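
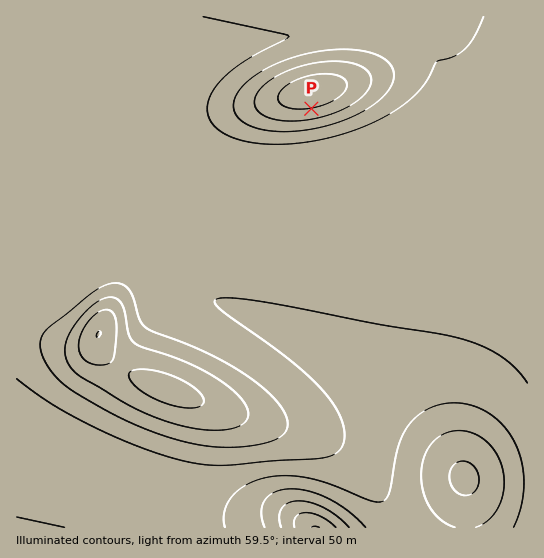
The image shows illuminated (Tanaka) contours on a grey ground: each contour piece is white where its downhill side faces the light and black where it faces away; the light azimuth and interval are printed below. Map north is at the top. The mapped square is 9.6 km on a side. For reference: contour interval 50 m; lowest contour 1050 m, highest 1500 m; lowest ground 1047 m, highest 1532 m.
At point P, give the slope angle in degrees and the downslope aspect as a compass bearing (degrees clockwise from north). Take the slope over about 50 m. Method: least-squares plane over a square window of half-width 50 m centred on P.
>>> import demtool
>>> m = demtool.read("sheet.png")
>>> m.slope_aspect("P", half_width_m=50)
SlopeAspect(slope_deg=12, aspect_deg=170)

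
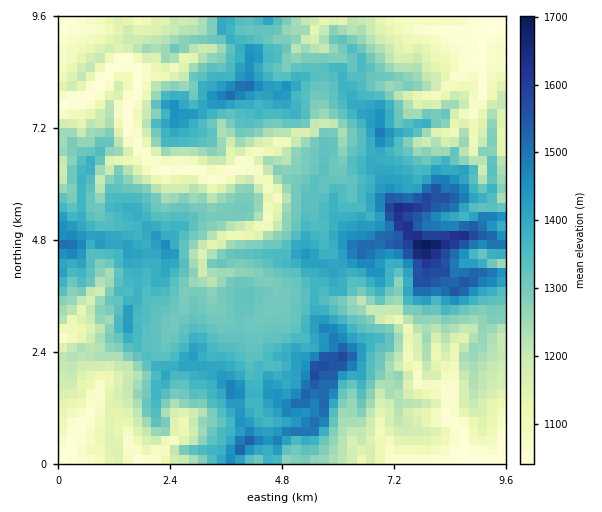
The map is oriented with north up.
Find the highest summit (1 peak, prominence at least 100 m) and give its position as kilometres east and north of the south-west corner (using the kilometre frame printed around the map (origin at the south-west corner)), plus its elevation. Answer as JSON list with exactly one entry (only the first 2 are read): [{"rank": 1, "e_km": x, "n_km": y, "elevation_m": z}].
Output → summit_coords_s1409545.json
[{"rank": 1, "e_km": 7.84, "n_km": 4.66, "elevation_m": 1730}]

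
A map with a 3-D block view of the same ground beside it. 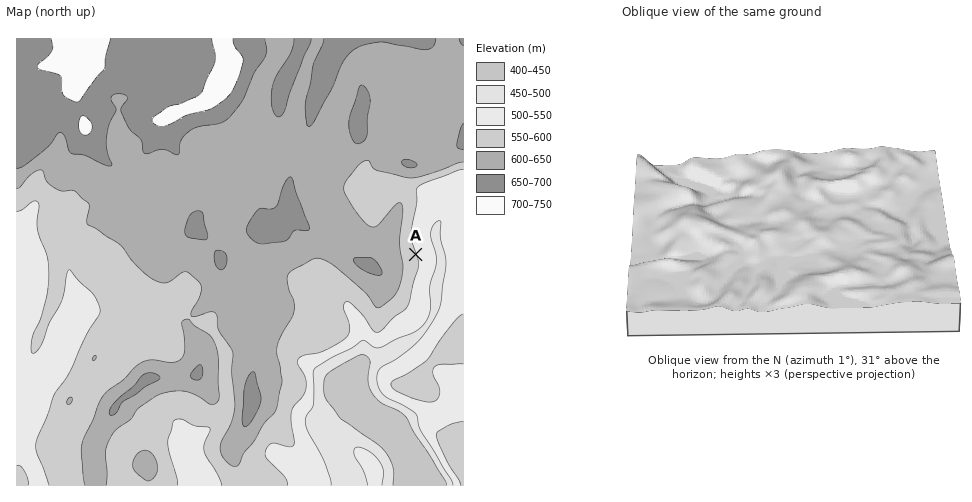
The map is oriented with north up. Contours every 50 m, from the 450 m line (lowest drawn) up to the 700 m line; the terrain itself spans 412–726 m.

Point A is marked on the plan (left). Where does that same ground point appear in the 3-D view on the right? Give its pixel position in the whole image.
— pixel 666 235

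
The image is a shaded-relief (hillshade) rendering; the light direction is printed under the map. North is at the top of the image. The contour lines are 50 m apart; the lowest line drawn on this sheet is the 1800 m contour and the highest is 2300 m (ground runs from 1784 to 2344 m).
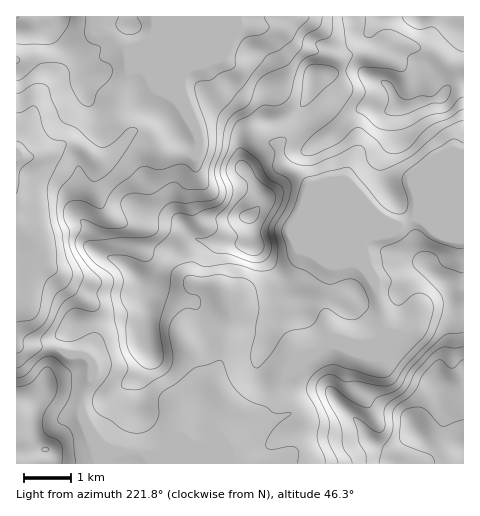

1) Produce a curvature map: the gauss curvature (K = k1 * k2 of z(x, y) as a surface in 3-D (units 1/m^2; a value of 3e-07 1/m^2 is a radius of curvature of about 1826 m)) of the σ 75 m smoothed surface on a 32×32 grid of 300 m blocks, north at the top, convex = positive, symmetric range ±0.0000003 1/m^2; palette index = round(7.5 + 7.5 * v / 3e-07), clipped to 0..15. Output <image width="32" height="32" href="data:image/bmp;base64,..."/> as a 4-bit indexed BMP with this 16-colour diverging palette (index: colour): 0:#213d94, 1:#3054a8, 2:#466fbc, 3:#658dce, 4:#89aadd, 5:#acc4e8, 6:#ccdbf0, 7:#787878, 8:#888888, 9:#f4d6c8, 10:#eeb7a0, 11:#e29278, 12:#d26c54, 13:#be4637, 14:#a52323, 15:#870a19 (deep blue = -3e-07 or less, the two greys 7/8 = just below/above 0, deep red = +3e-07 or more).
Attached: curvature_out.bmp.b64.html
<image width="32" height="32" href="data:image/bmp;base64,Qk12AgAAAAAAAHYAAAAoAAAAIAAAACAAAAABAAQAAAAAAAACAAATCwAAEwsAABAAAAAAAAAAlD0hAKhUMAC8b0YAzo1lAN2qiQDoxKwA8NvMAHh4eACIiIgAyNb0AKC37gB4kuIAVGzSADdGvgAjI6UAGQqHAHeXd3h3d3eId3iJh3eXh3d29Hd3d3h3iHiIdoiFI4Z4csZ3d4d4d4eHeGd2Wfn3d4Soh3eId3d3d3iaeIVepnd6hneXZoiIiHd3d9iFGDZ4V+V3dpeHd3eIdxr3dYhIlpnEeYg0dXd3h4hlh3r3vJa4eHiHj7V3d4iIdkd4hnqnlgd3d9qId4iJiId3d3d4R1Zth4eXioh3d3eHl3eImheOnLRWZnh4d4eHl3mHd4lniWdIiXd2eHiHeId4h3mdN3doV3iJl4eXlneHeJeHV1iHjFSkh0jFp5JGd4d4h3eViIV7hog4WHenB4eHd3ead4iW/Yhki1Zl/2aHiHd3eIh4hAV4fJWHdBDdiIh3iGiIh16Wp3dtZQ35mHiIh3ZniHdpp1qWZ3emedV4iIeZd4h3ZWl5iHaL8ErFiIiHiHeId3Z3d3d5lHxSwFeJh0mHiIeImId3loaP9ZSYd3dGeIeHh0d3d4d8gEdlyoeYjJh4d3h4h4iJeXhod2m4h1d3mniId3eHd4c7WodoglmYd3l4d4h3h4d3ZoSGaJd5inX0WniIh4h3eIeIiXh7dXeHwdZniId3h3h4epO7hKzGd3V2d3eHh3d4iIV2vGRoaHiHaHZ3eId4h4eneER2SHeHeKeWeHeHeIh3aImKV6iIZ4iHimd4h3iIiHiIiXh4ZfR4"/>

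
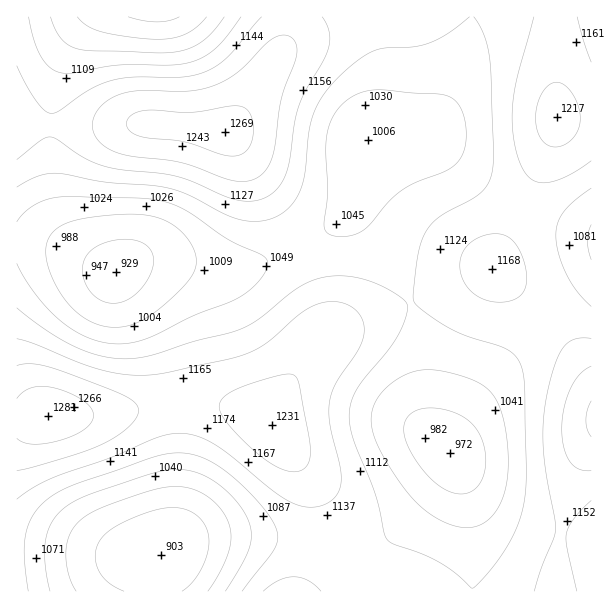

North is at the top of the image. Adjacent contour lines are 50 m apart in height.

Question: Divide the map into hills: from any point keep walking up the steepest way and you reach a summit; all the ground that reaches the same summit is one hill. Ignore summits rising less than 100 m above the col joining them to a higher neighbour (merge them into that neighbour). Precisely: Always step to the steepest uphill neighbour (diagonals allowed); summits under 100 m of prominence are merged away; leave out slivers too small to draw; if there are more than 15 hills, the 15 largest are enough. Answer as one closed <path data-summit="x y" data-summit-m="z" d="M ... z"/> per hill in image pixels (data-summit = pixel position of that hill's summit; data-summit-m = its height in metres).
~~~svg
<path data-summit="48 416" data-summit-m="1281" d="M354 190l-10 25-12 13-56 30-39 12-21 0-48-10-24 0-16 5-14 7-57-25-22-5-19 1 1 349 455-1 0-54-8-51-8-27-22-24-7-18-1-51-8-43-21-50-13-21-22-25-7-14z"/><path data-summit="591 419" data-summit-m="1258" d="M591 16l-118 0-5 31-10 28-22 47-10 10-7 2-50 5-3 4-5 18-7 48 8 18 22 25 13 21 21 50 8 43 1 51 7 18 22 24 8 27 8 51 1 55 119-1z"/><path data-summit="225 132" data-summit-m="1269" d="M471 16l-454 0-1 226 19 0 22 5 57 25 14-7 16-5 24 0 48 10 21 0 24-6 35-16 36-20 12-13 10-20 12-52 3-4 50-5 7-2 10-10 22-47 10-28z"/>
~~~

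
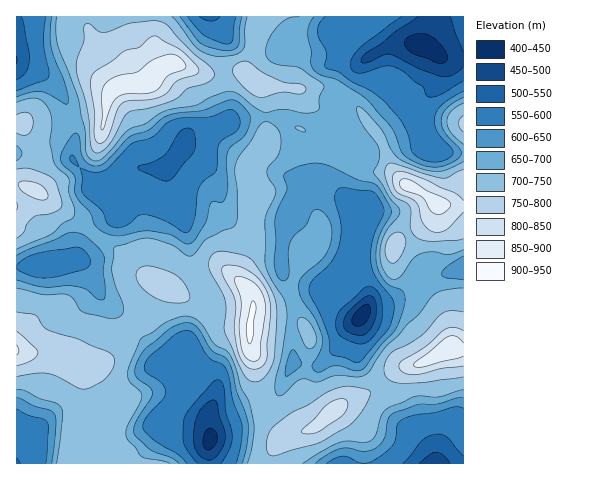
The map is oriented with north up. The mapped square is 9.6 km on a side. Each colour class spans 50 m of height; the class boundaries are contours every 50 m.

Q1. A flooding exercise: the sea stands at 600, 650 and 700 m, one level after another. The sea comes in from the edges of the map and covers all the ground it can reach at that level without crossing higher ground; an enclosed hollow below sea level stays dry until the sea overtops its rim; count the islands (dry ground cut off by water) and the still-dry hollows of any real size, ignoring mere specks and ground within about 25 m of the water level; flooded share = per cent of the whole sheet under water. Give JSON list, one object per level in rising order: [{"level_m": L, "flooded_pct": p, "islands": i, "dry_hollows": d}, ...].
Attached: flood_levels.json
[{"level_m": 600, "flooded_pct": 16, "islands": 0, "dry_hollows": 2}, {"level_m": 650, "flooded_pct": 22, "islands": 0, "dry_hollows": 2}, {"level_m": 700, "flooded_pct": 56, "islands": 0, "dry_hollows": 0}]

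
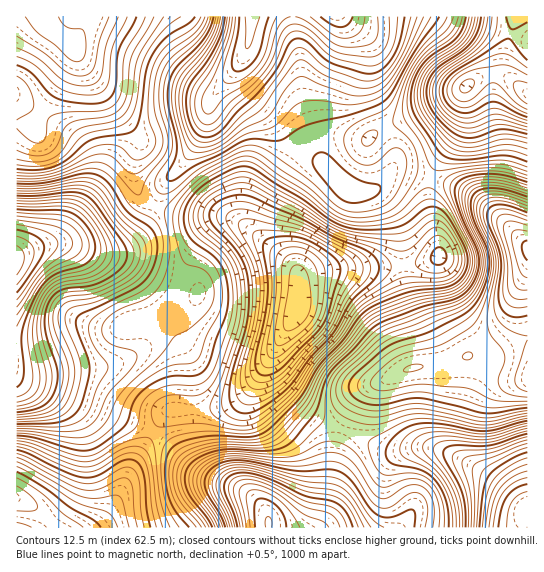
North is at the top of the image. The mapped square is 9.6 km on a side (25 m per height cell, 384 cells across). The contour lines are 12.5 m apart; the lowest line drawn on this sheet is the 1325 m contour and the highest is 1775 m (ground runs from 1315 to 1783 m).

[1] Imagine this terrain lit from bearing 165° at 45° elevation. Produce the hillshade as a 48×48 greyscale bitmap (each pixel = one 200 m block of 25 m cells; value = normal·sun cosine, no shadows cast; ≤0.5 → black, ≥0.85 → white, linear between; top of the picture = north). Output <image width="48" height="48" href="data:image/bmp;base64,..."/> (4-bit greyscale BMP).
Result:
<image width="48" height="48" href="data:image/bmp;base64,Qk32BAAAAAAAAHYAAAAoAAAAMAAAADAAAAABAAQAAAAAAIAEAAATCwAAEwsAABAAAAAAAAAAAAAAABEREQAiIiIAMzMzAERERABVVVUAZmZmAHd3dwCIiIgAmZmZAKqqqgC7u7sAzMzMAN3d3QDu7u4A////AHiJqqqZmZmau6mIiJiHd4h3d4mqqqqqmYiZqqqpmImau6mYiIh3d3d3d4mZmaq6qZmqq7upmIiaqqmYd2ZmVmd3d3iIiJq7uqq7u7u6mIiJmYh3ZUVVVmd4d2d3eJq8y7u8zMzLqYiHd2VUMzRVZneId2ZmeJq8zMzMzMzMuod2VDIhESRVZneIh2ZmeJu8zMzMzMzMyphlQxAAAjRWZ3iJmHd4mrzN3N3czMzMy5hlQyAAE0Vnd3iZqZmavN3u7v7dzLvMy5h2VDIiI0Z3eImaq7u83e7////ty7u7upiHdmVEREVniJqru8zN3e7v///ty7qqqpmIiId2VERWiau8zMzd3c3e/+7cu6qqqqqZmZmHZENFeau8zMzMzLu83szLuqqqu7uqqqqYZUM0aJqrvMzLu6qqvKqqqqqqu7u7u7uodUMzRniJqru6qqmZmqmZqqmaq7u7u7u6hlQyM0VniZqqqqmYiJmZmZmZmqqqqqu7mGQyEjRWZ4iJmZmZiJmYiJiIiZqqqqu7uXUyESNFZmd4iJmZmKmYiJmIiJmZmqu7uoZCESNFVVZneImZmaqZmZmZiJmZmqu7u5hkMiM0RVVmZ3iaqruqmqqqmZmZmqq7u6l2VDMzNEVVVWeaqsy7u7zLuqmZmqqqq6qXZUMzMzQzM0aJq8zd3d3cy6qZmaqqqqqYdlRDRDMiIjRoq83e7d3d3LqZmZmZqqqZh2VVVUQyIiNXmsze7t3dzLqZiImZmaqZiHd3d2ZUQzNGiavN3czLu7qpiIiIiaqqmZmIiYiHZVRWiZq7u7uqqqqph3d3iau7u7u6qqqZiHd3iYiZqqmYiJmYdmZ4mrzMzN3Mu7u6qZiIiGd4iIiHd4mZh2d5q8zd3e7dzLu7qpmZh1Vmd3d3Z3iZmIiau8zd3d3dzMu7qZmIZTNEVmd3d4mqqqqru8zMzMzMzLu7qYdmVBEiNWZ3iJq7zMy7vMzMu6qqu7u7qGVDMwABI1Z4iJq83d3MzMzLqpmZqquql1MiIhEAE0Z4iIis3d3MzMu6qZiImaqpdTIiIzMiI0Z4h3eKze3cy7uqmYiIiZqYZCIjRGVURFZ4iHZ5ve7cy6qZmYiIiJmXZDM0VXd3ZmZ4iId4vd7cu6mZmZmIiIiHZURFVoiId2ZniJiJrN3cu6qZmZmZiIh3ZVRVVZmYh2ZmeJmJq8zMu6qpmaqqmId2VVVVRJmYd2ZmeImImrvMu6qqqqu7qYd2VVVVRJmYd2Zmd4iIiavMu6qqqqu8uph3ZlVmZpmId3d3d3d3eJrMy6qqqqu8y7qZiHZneIiId3d4d3dmZoq8zLqqqru8zMu7uph4moiId3eIh3dlVXirzMuqq7u8zd3d7cqZq3d4iIiId3ZlRFeavMuqq7u7zN3v/+y6q3d4iYiHd2ZlREaJq7u6q7u7vM3u/+27qniImZh3d2ZlQzV5qru7u7uqq7zd7u26mYiJmZh3d3ZmVDRoqru7u7qqmrvMzcy6mImZmZh3d3d2ZDRoqru7u6qpmqu7vMu6mA=="/>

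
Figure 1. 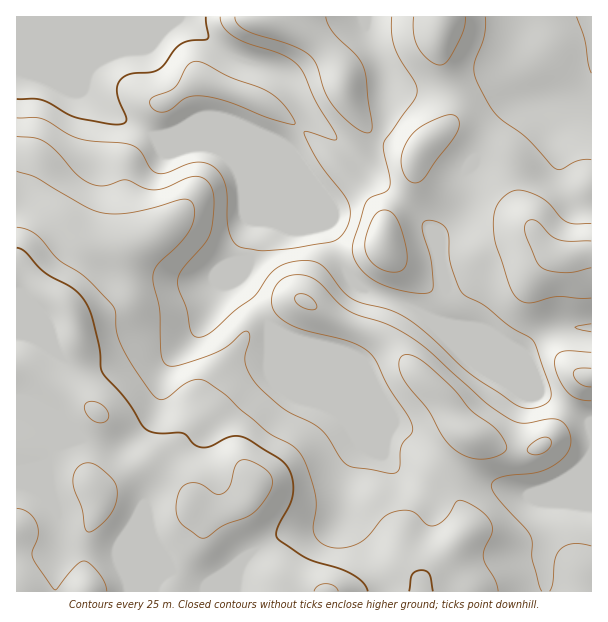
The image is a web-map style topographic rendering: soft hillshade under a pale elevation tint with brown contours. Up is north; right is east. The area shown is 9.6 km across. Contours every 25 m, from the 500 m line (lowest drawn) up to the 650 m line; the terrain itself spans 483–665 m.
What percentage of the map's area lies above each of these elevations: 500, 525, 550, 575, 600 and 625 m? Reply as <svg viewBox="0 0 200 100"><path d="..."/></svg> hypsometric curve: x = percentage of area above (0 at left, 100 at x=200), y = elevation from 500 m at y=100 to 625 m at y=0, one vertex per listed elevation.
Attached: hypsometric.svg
<svg viewBox="0 0 200 100"><path d="M192 100l-18-20-34-20-47-20-39-20-19-20"/></svg>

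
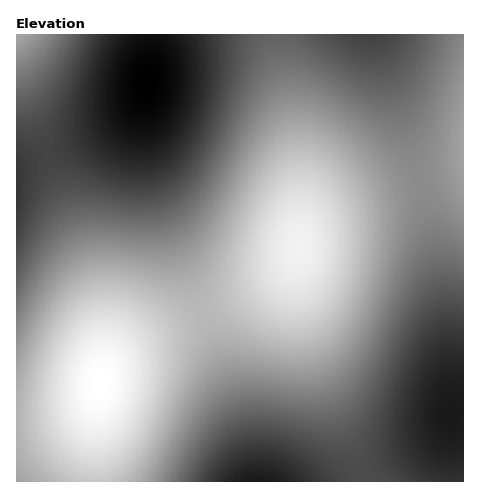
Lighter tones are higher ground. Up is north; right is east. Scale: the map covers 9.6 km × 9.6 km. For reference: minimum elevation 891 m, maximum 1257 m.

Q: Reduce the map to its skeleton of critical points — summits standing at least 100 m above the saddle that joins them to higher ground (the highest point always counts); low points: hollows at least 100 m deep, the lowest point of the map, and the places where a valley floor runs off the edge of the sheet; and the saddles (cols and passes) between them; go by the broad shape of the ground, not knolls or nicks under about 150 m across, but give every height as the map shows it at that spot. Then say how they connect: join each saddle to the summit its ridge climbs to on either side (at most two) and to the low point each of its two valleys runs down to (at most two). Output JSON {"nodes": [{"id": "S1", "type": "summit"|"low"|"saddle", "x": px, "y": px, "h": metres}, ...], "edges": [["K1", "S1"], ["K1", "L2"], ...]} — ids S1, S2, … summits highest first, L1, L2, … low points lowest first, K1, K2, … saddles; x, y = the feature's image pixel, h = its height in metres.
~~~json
{"nodes": [
{"id": "S1", "type": "summit", "x": 101, "y": 385, "h": 1257},
{"id": "S2", "type": "summit", "x": 17, "y": 35, "h": 1133},
{"id": "L1", "type": "low", "x": 147, "y": 84, "h": 891},
{"id": "L2", "type": "low", "x": 258, "y": 481, "h": 926},
{"id": "K1", "type": "saddle", "x": 420, "y": 183, "h": 1092},
{"id": "K2", "type": "saddle", "x": 46, "y": 154, "h": 989}],
"edges": [["K1", "S1"], ["K1", "L1"], ["K1", "L2"], ["K2", "S1"], ["K2", "S2"], ["K2", "L1"]]}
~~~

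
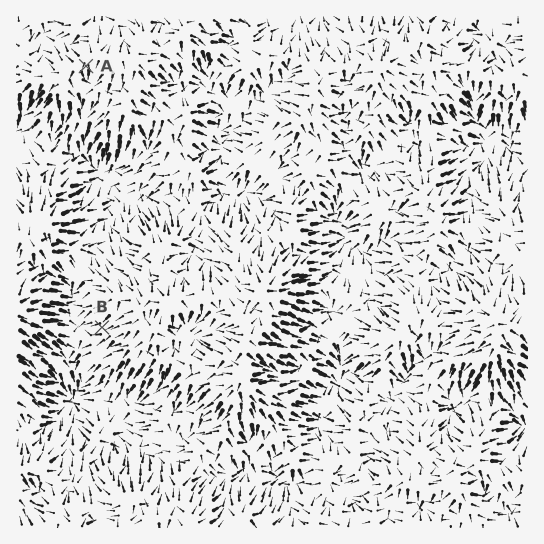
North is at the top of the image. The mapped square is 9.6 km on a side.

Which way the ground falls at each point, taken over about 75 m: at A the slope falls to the S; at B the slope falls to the W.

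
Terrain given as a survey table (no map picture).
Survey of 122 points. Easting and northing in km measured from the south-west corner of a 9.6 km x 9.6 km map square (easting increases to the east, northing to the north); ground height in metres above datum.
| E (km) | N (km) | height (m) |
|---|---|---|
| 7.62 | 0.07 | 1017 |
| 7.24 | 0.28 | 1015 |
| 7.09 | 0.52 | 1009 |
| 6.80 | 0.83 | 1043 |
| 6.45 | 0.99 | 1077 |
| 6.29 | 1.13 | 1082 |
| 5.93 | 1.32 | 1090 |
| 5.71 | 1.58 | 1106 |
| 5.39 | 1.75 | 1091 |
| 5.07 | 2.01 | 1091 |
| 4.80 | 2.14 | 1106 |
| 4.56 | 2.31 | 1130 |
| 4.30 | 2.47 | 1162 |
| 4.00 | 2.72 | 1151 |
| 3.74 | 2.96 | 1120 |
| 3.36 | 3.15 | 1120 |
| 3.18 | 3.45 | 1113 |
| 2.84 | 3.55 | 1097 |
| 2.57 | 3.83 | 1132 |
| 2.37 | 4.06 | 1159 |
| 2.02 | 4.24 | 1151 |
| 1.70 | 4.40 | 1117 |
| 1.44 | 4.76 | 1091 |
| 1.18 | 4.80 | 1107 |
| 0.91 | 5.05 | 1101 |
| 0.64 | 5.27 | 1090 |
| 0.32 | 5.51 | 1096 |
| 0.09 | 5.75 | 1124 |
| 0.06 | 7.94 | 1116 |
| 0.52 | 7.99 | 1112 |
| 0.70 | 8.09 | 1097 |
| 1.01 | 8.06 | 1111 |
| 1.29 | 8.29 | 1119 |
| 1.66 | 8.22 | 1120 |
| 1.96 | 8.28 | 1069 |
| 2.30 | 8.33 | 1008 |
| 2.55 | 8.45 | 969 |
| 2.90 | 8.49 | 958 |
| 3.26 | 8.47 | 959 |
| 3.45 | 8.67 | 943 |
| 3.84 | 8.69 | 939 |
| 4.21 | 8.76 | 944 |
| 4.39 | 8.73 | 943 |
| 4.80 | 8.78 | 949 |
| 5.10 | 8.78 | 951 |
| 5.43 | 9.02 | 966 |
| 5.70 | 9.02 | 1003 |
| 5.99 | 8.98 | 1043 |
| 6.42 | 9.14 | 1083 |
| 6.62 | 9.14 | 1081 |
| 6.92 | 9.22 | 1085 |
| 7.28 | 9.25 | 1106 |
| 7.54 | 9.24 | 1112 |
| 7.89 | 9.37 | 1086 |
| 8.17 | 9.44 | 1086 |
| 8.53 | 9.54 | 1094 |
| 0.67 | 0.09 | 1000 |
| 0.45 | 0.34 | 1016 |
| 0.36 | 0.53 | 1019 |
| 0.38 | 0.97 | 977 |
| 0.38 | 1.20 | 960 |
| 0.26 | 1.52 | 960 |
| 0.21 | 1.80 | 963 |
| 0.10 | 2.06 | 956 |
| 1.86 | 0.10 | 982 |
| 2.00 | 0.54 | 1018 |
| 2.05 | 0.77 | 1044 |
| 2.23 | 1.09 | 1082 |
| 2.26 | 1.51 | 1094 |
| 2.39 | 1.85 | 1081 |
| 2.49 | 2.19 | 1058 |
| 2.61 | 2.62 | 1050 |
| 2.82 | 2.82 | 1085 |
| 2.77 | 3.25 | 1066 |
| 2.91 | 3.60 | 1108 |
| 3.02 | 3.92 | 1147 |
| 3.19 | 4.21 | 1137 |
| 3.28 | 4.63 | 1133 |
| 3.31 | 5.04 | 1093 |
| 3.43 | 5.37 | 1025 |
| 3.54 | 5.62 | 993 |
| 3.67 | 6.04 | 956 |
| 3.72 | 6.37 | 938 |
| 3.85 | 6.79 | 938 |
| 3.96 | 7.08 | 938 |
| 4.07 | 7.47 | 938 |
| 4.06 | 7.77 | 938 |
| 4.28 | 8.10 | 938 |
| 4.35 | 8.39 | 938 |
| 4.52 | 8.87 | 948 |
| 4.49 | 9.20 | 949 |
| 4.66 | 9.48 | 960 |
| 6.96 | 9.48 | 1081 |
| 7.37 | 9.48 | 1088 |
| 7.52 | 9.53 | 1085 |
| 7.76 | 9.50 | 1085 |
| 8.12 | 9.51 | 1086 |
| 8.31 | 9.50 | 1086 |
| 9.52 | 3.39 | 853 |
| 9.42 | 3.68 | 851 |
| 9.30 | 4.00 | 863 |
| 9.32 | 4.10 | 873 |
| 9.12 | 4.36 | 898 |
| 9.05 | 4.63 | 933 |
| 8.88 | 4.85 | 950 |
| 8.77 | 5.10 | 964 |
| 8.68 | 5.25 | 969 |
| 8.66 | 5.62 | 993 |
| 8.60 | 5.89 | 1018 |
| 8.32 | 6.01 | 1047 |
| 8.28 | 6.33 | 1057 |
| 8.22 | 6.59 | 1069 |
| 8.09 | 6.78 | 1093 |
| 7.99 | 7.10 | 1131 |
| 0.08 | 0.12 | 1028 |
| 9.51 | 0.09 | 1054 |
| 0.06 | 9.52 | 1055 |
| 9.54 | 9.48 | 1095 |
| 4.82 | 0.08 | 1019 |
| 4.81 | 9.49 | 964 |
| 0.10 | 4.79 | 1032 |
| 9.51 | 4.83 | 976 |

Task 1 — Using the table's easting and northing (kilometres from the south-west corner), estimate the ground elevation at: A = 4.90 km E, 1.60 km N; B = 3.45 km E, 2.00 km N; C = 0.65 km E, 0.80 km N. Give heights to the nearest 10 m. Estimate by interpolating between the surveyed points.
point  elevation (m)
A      1040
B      1170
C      990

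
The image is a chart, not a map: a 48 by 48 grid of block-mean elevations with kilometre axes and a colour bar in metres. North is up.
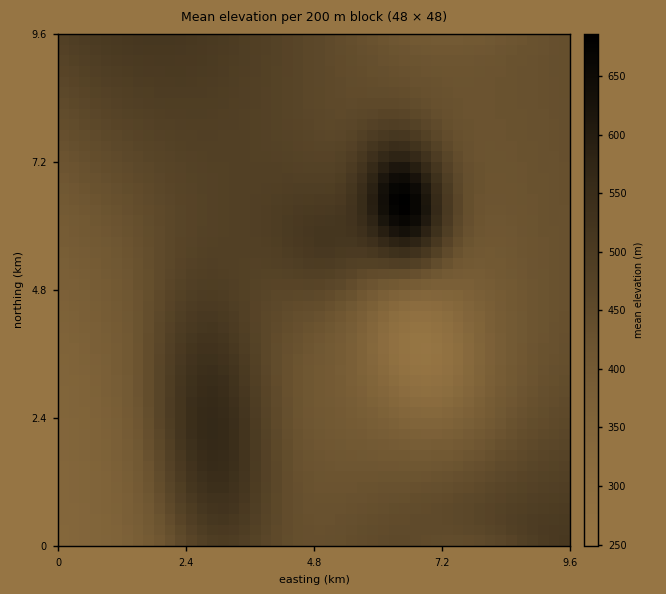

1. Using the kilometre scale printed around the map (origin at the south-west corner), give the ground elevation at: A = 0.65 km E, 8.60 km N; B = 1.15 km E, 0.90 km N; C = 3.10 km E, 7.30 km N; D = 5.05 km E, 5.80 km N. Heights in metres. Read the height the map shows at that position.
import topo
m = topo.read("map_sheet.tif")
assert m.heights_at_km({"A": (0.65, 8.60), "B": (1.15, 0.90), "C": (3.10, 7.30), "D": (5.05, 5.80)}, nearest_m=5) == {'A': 475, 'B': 370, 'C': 480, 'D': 515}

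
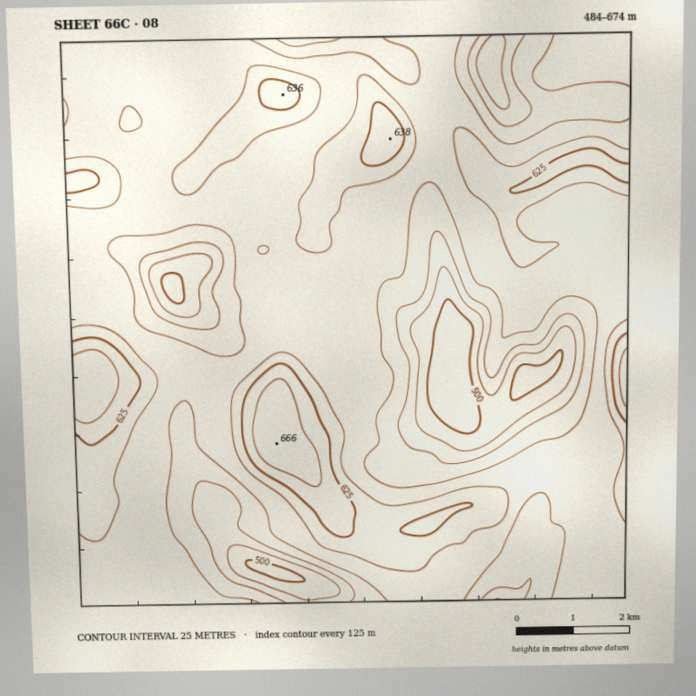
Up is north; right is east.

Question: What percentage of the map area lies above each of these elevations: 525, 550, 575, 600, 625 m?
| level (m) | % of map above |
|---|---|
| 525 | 93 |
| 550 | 87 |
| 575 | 71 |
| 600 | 21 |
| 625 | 7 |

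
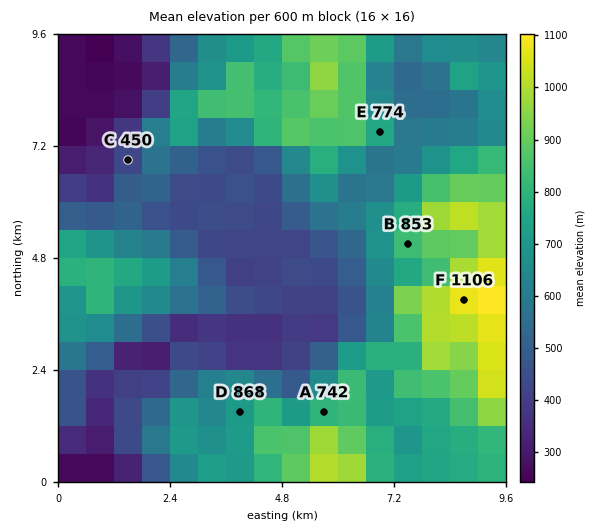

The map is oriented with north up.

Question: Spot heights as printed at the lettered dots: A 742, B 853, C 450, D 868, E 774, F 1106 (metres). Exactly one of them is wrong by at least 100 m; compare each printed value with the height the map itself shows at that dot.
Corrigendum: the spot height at D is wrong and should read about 693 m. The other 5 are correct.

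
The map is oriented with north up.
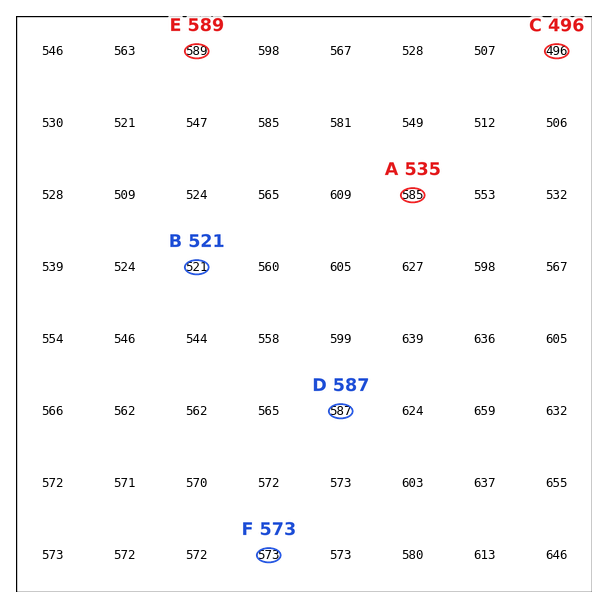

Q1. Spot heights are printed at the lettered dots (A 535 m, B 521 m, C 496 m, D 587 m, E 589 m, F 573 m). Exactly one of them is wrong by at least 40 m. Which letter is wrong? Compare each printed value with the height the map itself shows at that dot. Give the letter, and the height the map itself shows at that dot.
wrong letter A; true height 585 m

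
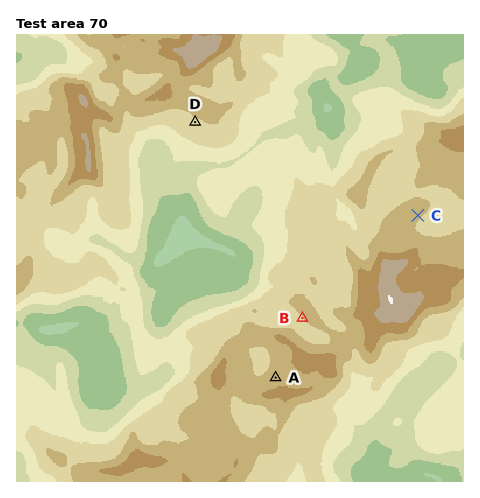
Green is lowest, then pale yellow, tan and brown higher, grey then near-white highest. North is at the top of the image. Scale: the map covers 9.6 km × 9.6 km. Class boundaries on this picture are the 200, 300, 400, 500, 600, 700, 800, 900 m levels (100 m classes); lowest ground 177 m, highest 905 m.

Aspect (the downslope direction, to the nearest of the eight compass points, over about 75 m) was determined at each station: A NW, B SW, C SE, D SW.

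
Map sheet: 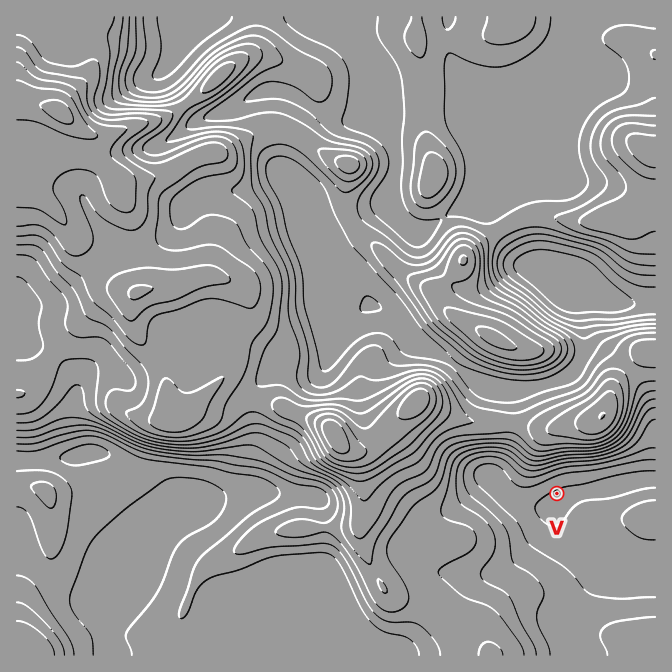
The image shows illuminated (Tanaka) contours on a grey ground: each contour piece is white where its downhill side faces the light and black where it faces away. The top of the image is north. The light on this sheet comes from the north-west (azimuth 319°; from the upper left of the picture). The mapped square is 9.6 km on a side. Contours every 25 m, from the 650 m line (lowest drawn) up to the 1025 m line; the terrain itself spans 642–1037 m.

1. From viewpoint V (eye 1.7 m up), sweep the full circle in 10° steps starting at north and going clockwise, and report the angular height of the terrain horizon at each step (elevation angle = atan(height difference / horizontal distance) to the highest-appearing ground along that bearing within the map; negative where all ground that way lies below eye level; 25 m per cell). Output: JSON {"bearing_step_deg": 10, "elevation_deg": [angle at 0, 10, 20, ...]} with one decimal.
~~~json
{"bearing_step_deg": 10, "elevation_deg": [15.2, 14.9, 14.6, 13.9, 11.5, 7.0, 3.1, 1.1, -0.2, 0.5, 1.7, 1.7, 1.2, 1.2, 1.1, 1.6, 1.4, 1.3, 1.7, 2.2, 2.9, 3.0, 2.8, 3.6, 4.2, 4.1, 3.6, 4.2, 5.8, 6.4, 7.3, 8.1, 10.6, 13.1, 14.7, 15.3]}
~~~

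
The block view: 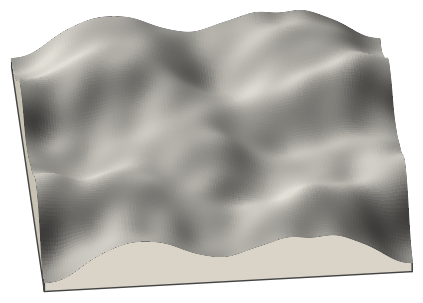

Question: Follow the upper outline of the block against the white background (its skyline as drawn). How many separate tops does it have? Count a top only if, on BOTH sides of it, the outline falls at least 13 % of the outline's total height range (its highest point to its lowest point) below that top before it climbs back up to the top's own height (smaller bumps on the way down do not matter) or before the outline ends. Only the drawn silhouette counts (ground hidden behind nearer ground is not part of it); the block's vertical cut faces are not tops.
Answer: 1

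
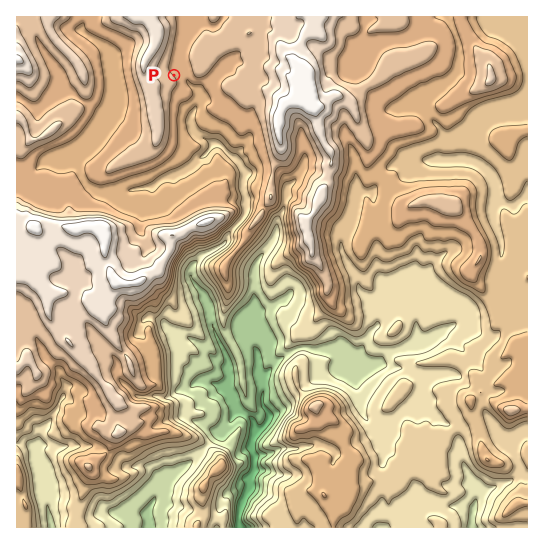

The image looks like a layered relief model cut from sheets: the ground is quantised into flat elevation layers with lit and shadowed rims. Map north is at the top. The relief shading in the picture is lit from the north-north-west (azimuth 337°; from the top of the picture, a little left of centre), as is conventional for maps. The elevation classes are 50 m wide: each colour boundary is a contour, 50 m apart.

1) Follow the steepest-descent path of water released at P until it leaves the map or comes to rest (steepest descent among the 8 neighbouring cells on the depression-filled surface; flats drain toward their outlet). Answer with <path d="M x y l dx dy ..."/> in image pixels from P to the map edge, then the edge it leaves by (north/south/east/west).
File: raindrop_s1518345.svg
<path d="M174 75l5-5 4 0 3 9 3 4 12 11 0 4-4 4-2 7-4 6 0 11 3 5 5 6 6 1 12 8 4 0 10 11 4 1 0 1 8 10 0 16 2 1 0 28-3 3-1 4-14 13-2 9-8 6-14 5-10 11 0 2-2 2 0 10 11 12 1 6 6 8 0 2 1 2 0 8 1 1 0 4 2 1 1 8 12 23 1 7 2 1 0 12 1 1 0 6-1 1 0 15 21 21 3 1 1 3 0 4-1 1 0 26 1 1 0 13-3 7-2 3 0 8-4 8 0 2-6 8 0 6-1 1 0 17"/>
exit: south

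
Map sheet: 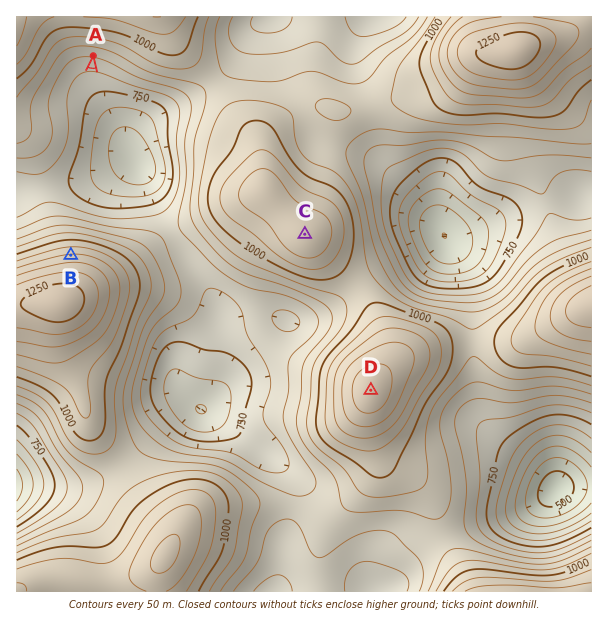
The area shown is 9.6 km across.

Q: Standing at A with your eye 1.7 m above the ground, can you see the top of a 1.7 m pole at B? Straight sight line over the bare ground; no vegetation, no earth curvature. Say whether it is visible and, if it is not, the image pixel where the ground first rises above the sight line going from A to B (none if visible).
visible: true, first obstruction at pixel None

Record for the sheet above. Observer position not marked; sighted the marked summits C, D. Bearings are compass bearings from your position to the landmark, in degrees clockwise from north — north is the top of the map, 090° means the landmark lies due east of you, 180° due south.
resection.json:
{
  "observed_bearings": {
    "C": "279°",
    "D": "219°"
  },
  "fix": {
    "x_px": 475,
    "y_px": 261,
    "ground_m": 630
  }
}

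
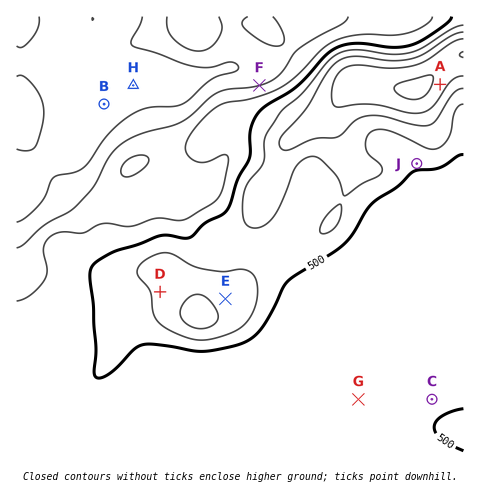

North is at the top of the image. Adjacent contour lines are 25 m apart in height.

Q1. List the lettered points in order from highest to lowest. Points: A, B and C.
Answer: A C B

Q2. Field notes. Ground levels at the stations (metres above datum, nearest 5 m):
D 530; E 535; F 450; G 485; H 415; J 505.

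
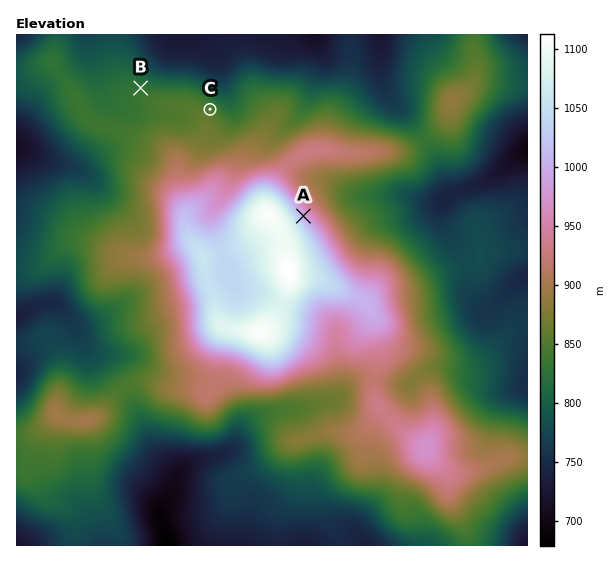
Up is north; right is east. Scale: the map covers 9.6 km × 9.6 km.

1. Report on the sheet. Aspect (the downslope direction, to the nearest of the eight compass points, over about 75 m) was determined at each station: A NE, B N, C NE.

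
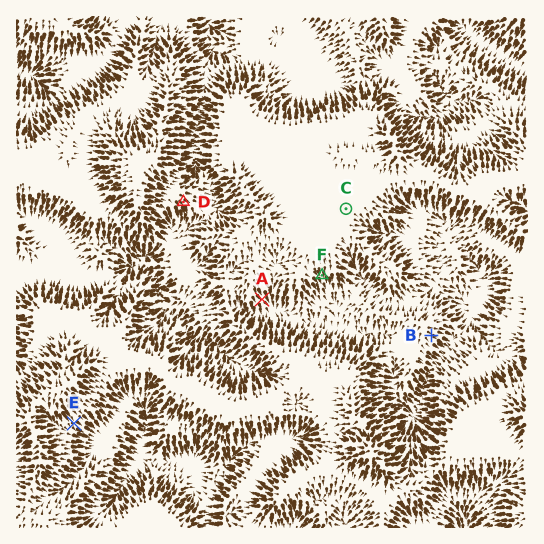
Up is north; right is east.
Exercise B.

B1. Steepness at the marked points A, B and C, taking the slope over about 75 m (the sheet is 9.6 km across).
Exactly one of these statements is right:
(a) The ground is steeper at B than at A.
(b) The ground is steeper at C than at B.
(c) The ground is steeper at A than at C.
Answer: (c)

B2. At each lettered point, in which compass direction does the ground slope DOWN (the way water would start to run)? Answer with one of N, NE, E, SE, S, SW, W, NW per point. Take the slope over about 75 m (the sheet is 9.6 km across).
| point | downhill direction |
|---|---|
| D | SE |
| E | SE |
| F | S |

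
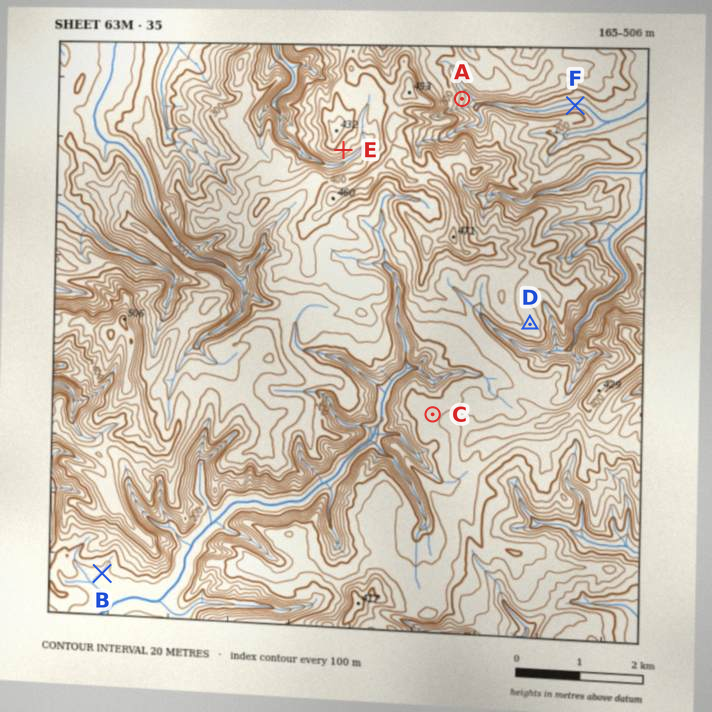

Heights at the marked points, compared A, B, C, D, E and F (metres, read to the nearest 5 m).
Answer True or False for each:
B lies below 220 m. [True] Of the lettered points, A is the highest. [False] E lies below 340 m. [False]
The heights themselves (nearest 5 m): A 250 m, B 175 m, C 315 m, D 335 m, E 380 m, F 170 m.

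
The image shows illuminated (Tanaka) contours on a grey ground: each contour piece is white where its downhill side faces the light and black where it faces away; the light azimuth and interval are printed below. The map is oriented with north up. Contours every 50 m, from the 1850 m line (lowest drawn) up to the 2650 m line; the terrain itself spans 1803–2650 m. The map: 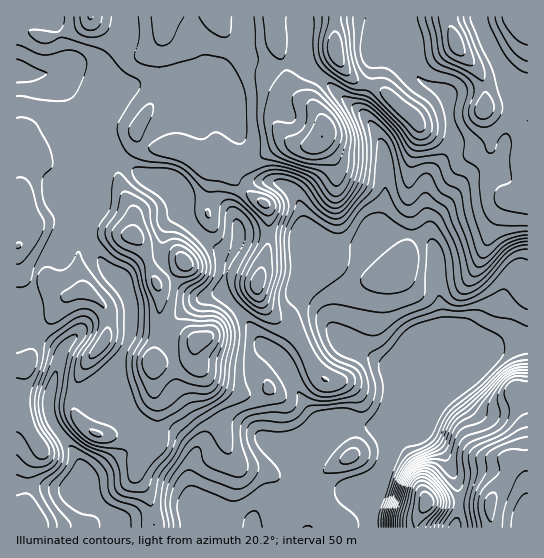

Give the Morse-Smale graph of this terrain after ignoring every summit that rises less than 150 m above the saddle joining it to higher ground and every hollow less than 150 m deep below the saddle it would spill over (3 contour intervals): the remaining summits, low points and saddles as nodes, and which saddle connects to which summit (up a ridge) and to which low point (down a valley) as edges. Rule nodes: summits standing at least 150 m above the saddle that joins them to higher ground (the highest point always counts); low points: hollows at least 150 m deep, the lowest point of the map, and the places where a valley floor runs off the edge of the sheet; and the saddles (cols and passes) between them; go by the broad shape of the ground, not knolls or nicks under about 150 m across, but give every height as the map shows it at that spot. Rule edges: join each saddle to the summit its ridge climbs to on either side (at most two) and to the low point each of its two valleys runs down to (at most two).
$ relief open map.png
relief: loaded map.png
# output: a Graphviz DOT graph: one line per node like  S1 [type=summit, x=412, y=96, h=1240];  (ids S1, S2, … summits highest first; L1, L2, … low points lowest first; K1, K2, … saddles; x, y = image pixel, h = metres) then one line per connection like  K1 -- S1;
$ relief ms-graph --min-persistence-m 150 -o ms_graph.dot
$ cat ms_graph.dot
graph terrain {
  S1 [type=summit, x=322, y=137, h=2650];
  S2 [type=summit, x=335, y=50, h=2643];
  S3 [type=summit, x=426, y=502, h=2633];
  S4 [type=summit, x=455, y=43, h=2629];
  S5 [type=summit, x=490, y=505, h=2514];
  S6 [type=summit, x=183, y=262, h=2485];
  L1 [type=low, x=371, y=527, h=1803];
  K1 [type=saddle, x=301, y=17, h=2426];
  K2 [type=saddle, x=401, y=17, h=2358];
  K3 [type=saddle, x=459, y=503, h=2281];
  K4 [type=saddle, x=121, y=159, h=2277];
  K5 [type=saddle, x=389, y=443, h=1813];
  K1 -- S1;
  K1 -- S2;
  K1 -- L1;
  K2 -- S2;
  K2 -- S4;
  K2 -- L1;
  K3 -- S3;
  K3 -- S5;
  K3 -- L1;
  K4 -- S1;
  K4 -- S6;
  K4 -- L1;
  K5 -- S1;
  K5 -- S3;
  K5 -- L1;
}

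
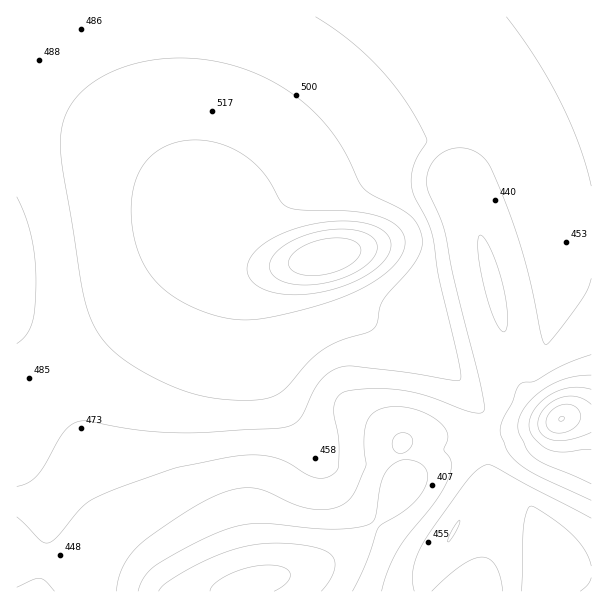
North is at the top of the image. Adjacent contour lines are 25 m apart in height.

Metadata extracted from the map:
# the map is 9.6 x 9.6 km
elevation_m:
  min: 300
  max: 620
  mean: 470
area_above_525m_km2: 8.8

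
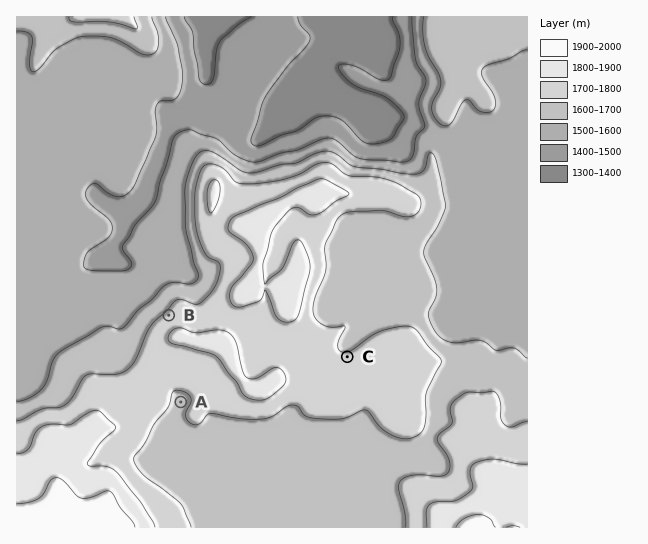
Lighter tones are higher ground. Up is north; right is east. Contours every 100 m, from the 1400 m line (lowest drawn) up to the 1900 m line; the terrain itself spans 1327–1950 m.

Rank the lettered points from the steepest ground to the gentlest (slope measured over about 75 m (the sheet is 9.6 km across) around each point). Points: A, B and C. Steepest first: B C A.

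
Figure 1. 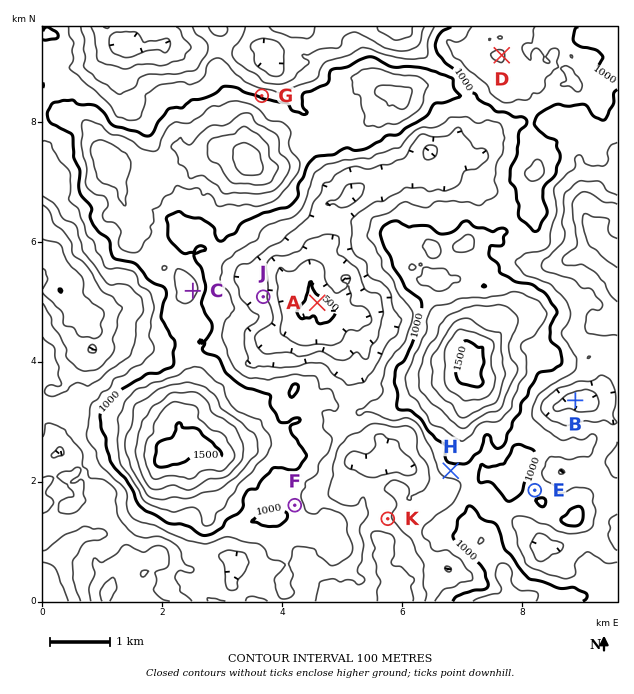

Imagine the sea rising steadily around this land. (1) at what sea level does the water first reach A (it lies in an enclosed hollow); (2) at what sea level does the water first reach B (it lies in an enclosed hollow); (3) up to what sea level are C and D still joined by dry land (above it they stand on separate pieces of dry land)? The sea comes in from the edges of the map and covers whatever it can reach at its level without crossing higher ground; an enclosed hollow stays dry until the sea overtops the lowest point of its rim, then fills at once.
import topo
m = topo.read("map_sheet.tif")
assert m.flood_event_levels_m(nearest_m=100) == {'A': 900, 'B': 800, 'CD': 1000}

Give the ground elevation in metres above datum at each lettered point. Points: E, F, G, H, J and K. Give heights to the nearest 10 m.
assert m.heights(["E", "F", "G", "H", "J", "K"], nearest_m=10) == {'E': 970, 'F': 970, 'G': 990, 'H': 970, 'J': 720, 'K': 780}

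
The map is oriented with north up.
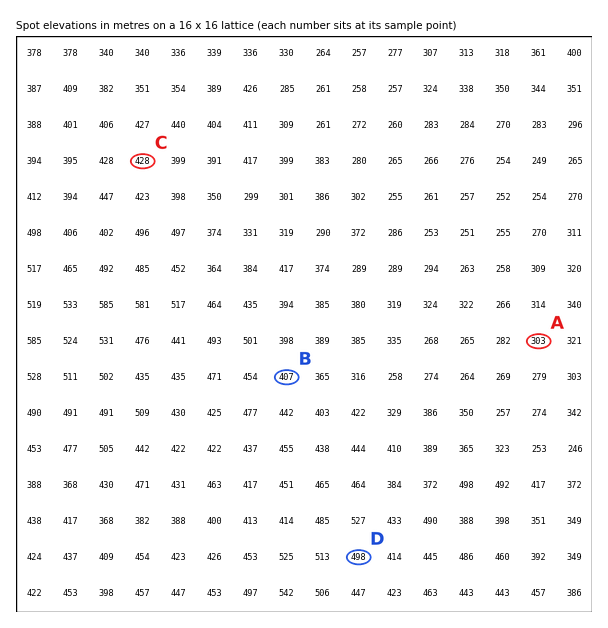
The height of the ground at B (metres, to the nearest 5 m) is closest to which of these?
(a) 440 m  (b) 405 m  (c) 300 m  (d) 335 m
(b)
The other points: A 305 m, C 430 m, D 500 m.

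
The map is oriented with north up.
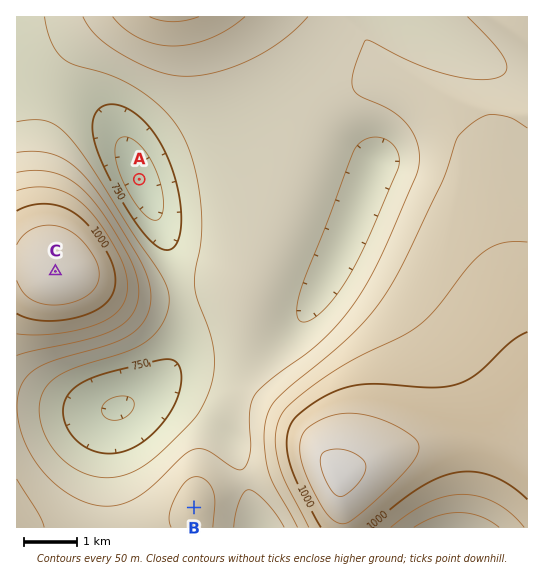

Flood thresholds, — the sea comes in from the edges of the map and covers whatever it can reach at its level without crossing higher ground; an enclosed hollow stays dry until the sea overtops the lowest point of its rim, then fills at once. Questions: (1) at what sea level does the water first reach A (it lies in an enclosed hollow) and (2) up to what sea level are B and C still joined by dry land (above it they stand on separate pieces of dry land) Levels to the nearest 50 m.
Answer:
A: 800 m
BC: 850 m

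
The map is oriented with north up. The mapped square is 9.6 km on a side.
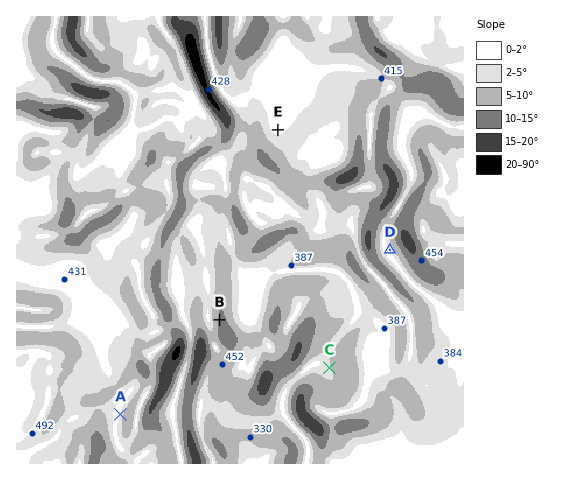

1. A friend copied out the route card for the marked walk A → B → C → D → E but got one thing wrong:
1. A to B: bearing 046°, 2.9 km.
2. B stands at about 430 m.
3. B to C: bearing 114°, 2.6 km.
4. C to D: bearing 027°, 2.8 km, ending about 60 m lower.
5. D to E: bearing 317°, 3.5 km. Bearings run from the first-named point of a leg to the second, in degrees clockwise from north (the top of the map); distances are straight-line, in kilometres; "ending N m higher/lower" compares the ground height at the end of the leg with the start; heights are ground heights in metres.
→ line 4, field sense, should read higher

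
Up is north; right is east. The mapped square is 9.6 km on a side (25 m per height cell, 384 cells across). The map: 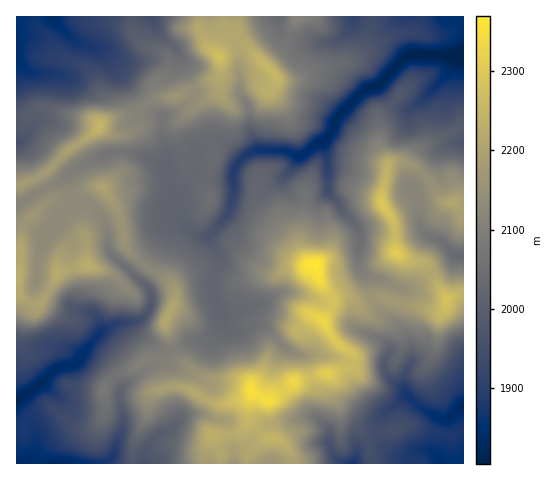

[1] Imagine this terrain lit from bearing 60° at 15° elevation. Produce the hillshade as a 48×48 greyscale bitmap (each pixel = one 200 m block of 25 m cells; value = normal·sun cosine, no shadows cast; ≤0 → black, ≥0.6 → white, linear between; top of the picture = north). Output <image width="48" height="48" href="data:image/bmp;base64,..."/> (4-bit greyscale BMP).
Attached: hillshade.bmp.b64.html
<image width="48" height="48" href="data:image/bmp;base64,Qk32BAAAAAAAAHYAAAAoAAAAMAAAADAAAAABAAQAAAAAAIAEAAATCwAAEwsAABAAAAAAAAAAAAAAABEREQAiIiIAMzMzAERERABVVVUAZmZmAHd3dwCIiIgAmZmZAKqqqgC7u7sAzMzMAN3d3QDu7u4A////AFVlQyIjMkZUMQJFdVdkNr79dTR4h3iGVmZUQyI2UjZVMQJGdVZUSd3qRmV4d3dlZmZUMzNHYiVlQgE2dVVWnMy2SGZ2Z3ZmZ2ZUM0NGcxRmUwBYdlZ4qqu1R4h2Z3iId3ZTRVM2hAJmZBJnU0Z3qquDSJmHeJqodmVEZ1ImlAFXZBASIjQ2iJcxSJmYebp2eEVXdkEWgwJWUQAkMyNHiHQjaIiImYRGiVVnVDEWgxJGQRaGQiWJhmVEV3d5uDJXd2d0NVM2hCNWZol1QjmpZphDZ2fOpRNnd2d1V3Q1ZVVniHd2VXq5aLhXl3z9ZCRnh2Z3d2M0VVZnZnqoZ5mZmqd4h5/5ZkNoiGd3Z3Q0VVZ3Z6qXeIZ6uWVlRa/oZkNXmWd3d2VEVVZlWJmHeHVpchMxS//YVUNHmFVWVWdkRWUgWYd3d2V2ADQTz+yFRUM1dxJFVWiFRVIAeXiYdmZSAkIp/YVFZTEDZgFXd4ljMzEAeIqoZmZSERJsyUV3UyAEZyR5unYgESUQScynZmZTADeZqGiFRDM0eWeKuEMQIllAKtyGVmVCE1ZWmZl2d2Uziap4hjIjRawgO9qGVVQzIQAou7l4hlQmqcpkZkI0WtYAfMp2VUIiEABczMl2RENayspjV0NYvGA3rLmHZDMzEAOdzcYxEkWN27pkZ1auxRWZqpiHVEVTECbN3qMABHjP2rp1Z2jMUWqpmYiHVVUzNGrN7pMAOtzup7qGZ2i5NKupiJmGVlREVpu6zZIBfv3JQal2Zli3NruYeIh2VlRVVpqYvIIBfupzEYd3ZmmWSMuXd2Z3ZUVWZ5qJzGAAfsYzIWd3dnh0ScqHdlV5hEVWeImKxxAAvqVDI1Z3d3dTarqHdlVqpTVmeImskQAH/YUzRmZnd2U0iqmHdlV7tSVnh3nKIAAb6nU1d4d3d2RHqpqYdmZ7xhV4hmrHAjI6yWRXd4d4h2Z5qZqYZmZ7xRWJh3rHE1MWuVWIeZhniHeIiauXZmZ6tjaaunnGEzIFqGmompdUZ3d3eal3ZmZpuGer3IeVAjImury5qmZTNndmZ3ZnZnZomImIdVdzE0RZy7upmkRERVVUVmZ3VmZnd4YhAVhzEkV7ypmZmFVWZSE3mHeHVWZmVnMSE3iXIkV6yoiIh2ZmUwFbyoiGRWZkNWMjRoq6Q0R6uoiIdmZlVDWcyoeGM1ZSJnMjWJq6dCN6uYiId2Z4iHiqmHdkNVVCWnAEeaqZh0SJmIh3d2eJqXd4mHVEV3U0mTAmm6h3iId2V5mHeHiIiGVpmERXd3U1hyJWrKh3iZhkNpqXiId3ZkV5hkNXh2Q0d0NG3rmIiHZ3VYqpiGVVVVeIdURGeGIBiENc/ZiIh3iZdoqqmERWZ4iHZDNFdxADmEXP6oiYiJmZmIiId0VmeIdlQiRXcgAop2v9qJmYiJiZl1RFZlVnmGVUMkeHIAF4h53ah4h4iIiIhkVnd1V4hURUM2iDABSHeL25ZWZpqXeIh3iYh2aJY0VVRXlzEiWHec25U1aLunaJmIiYdw=="/>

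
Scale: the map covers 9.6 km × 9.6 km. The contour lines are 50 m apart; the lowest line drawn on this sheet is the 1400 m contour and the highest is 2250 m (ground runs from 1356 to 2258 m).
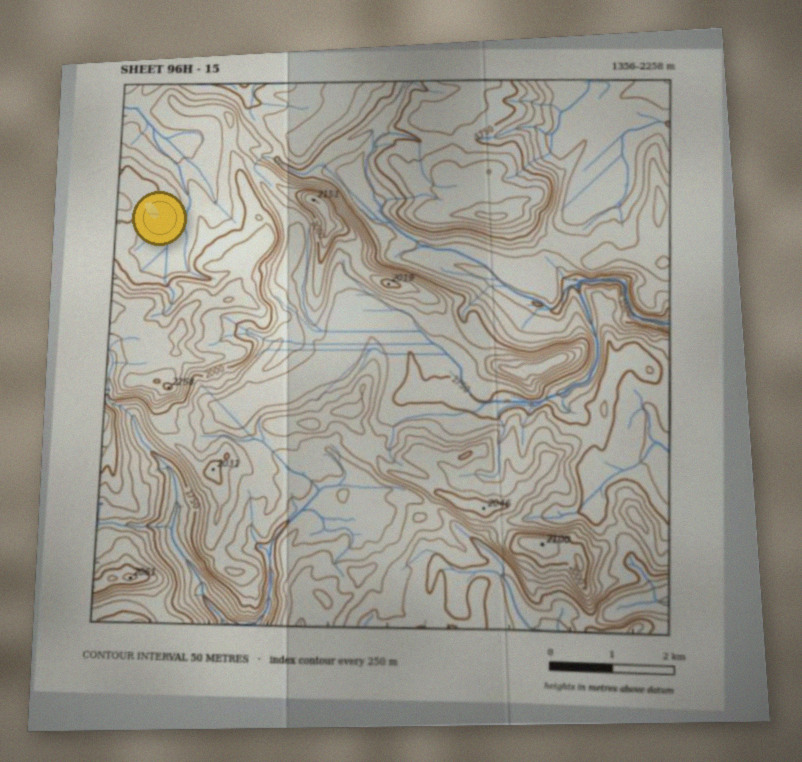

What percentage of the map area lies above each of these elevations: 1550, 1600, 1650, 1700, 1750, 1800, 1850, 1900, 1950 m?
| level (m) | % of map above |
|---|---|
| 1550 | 95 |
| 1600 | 90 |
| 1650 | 85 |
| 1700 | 80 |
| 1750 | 71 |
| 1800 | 54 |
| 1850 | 39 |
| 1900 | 26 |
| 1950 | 16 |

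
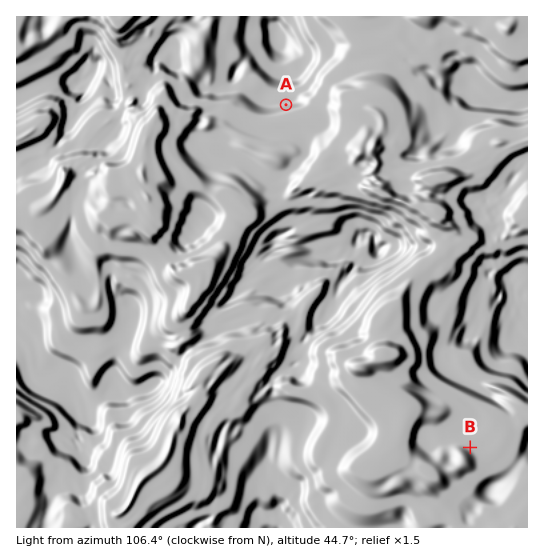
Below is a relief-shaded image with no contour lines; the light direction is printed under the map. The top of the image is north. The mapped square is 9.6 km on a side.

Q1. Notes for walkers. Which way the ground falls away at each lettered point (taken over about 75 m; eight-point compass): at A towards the S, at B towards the SW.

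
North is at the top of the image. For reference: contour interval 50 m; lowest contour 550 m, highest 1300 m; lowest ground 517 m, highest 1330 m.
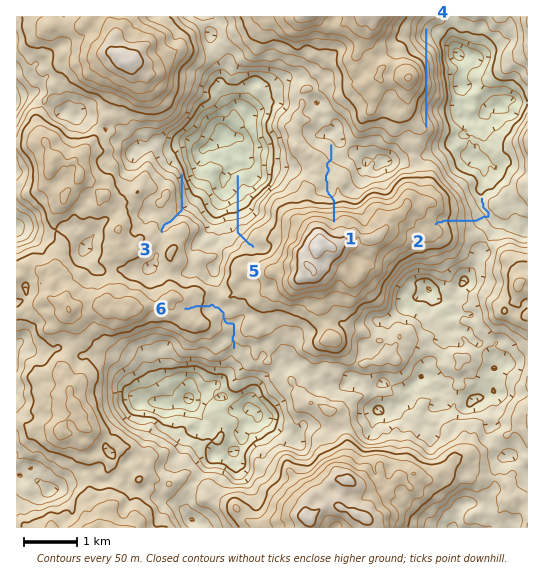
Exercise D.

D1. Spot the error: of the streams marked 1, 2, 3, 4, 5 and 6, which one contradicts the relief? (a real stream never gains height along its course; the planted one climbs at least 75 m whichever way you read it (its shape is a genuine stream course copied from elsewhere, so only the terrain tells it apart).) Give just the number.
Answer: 4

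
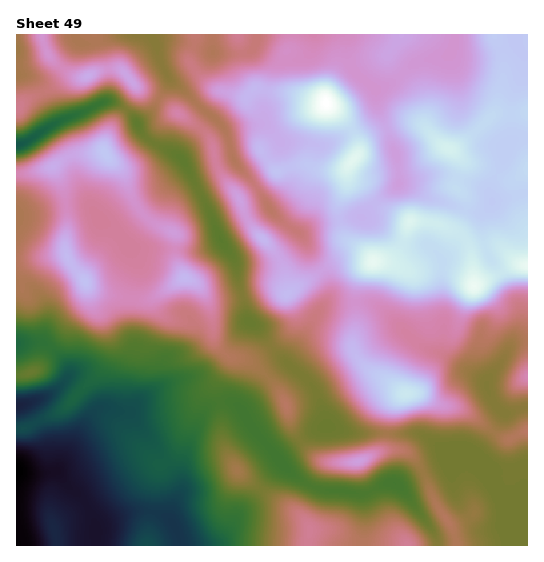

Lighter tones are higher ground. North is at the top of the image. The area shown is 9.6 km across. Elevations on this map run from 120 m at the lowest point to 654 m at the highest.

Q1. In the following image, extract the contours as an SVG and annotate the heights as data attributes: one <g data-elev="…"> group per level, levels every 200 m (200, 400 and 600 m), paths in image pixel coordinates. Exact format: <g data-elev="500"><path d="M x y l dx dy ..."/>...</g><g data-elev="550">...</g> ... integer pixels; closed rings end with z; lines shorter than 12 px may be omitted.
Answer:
<g data-elev="200"><path d="M55 535l0 1 1-1 0-6-3-3z"/><path d="M17 441l16 1 16-5 21-1 5 1 4 2 12 18 17 35 17 21 0 14-4 18"/><path d="M17 400l12 1 2 2-6 5-8 4"/></g><g data-elev="400"><path d="M425 545l-2-6-6-8-10-8-9-5-9 0-19 13-7 2-5-3-15-13-22-5-22-10-8-1-6 2-3 5 2 21 0 16"/><path d="M454 533l1-5-2-7-16-18-1 5 5 9 8 12z"/><path d="M352 476l13-1 17-12 11-5 18-2 1-5-7-7-22-5-29 7-35 6-6 4-1 4 1 4 8 7 8 2z"/><path d="M527 423l-5 2-8 8-8 4-2 3 2 3 4 0 11-5 6 0"/><path d="M286 416l3 1 2-2 2-4 0-7-5-8-7-4-3 3 1 6 3 10z"/><path d="M17 272l4 5 13 3 17 12 22 25 21 13 12 2 19-10 14 0 27 9 29 7 12 11 12 6 10 8 7 0 5-4-2-4-10-6-3-4-1-9 3-33-1-8-8-24-19-19-1-20-4-12-13-22-16-13-16-26-20-20-11-22-6-2-8 2-19 11-24 9-32 21-13 4"/><path d="M17 199l8 6 5 11-3 9-10 17"/><path d="M17 123l7-2 14-13 11-6 10-3 23-3 25-10 9 2 13 13 8 4 9 1 11-5 1 1 0 17 3 5 27 11 6 4 4 5 13 39 21 42 18 31 2 8-1 21 7 18 7 8 14 10 7 14 12 4 5 4 25 32 16 25 14 16 9 7 12 4 10 2 30-8 24 4 38-2 1-2 0-4-6-12-10-15-11-13 0-10 3-5 7-5 6-4 15-3 18-15 9-5 4 0 4 3 4 8-17 35-1 12 2 4 4 3 14 0"/><path d="M22 35l5 16 1 13 5 13-4 4-12 4"/><path d="M179 35l1 8-5 13 2 11 21 35 4 5 13 9 5 5-1 3-34-26-11-3-13 1-3-12-4-7-14-20-9-7-9-4-12-2-9 1-16 4-7 0-8-5-3-9"/></g><g data-elev="600"><path d="M471 297l6 0 6-4 7-8 2-6-19-21-4 2-8 15-2 6 1 6 3 5z"/><path d="M371 273l32-1 3-3-6-10-6-6-12-4-12-1-7 4-3 12 3 7z"/><path d="M527 251l-17 2-2 2-1 4 1 8 3 4 16 3"/><path d="M405 233l8-2 11-8 0-3-10-6-4-1-4 2-4 4-1 5 1 5z"/><path d="M343 177l4 2 3-2 14-17 2-8-4-7-4 0-4 2-13 16-2 8z"/><path d="M449 155l5 0 3-1 1-3-2-4-6-4-10 0-1 2 1 4z"/><path d="M317 121l10 2 10-2 5-2 4-6 0-6-3-7-8-9-6-5-7-1-7 3-5 4-4 7-2 8 2 6 4 5z"/></g>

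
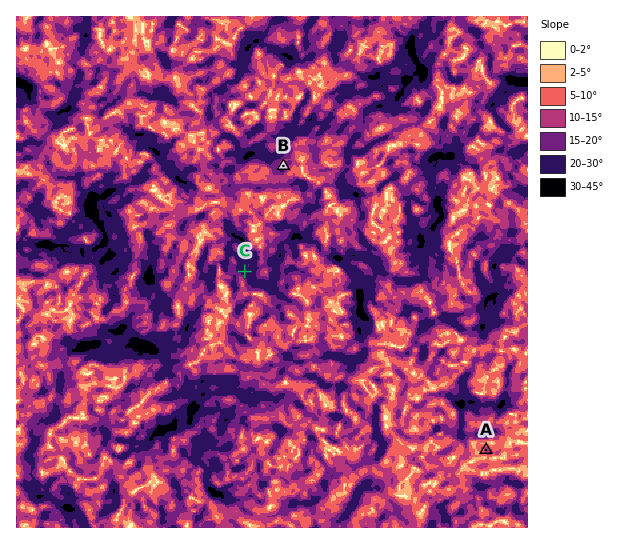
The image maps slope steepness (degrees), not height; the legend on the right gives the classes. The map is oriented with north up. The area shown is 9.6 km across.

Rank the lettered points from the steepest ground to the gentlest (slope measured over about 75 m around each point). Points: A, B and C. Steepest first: C B A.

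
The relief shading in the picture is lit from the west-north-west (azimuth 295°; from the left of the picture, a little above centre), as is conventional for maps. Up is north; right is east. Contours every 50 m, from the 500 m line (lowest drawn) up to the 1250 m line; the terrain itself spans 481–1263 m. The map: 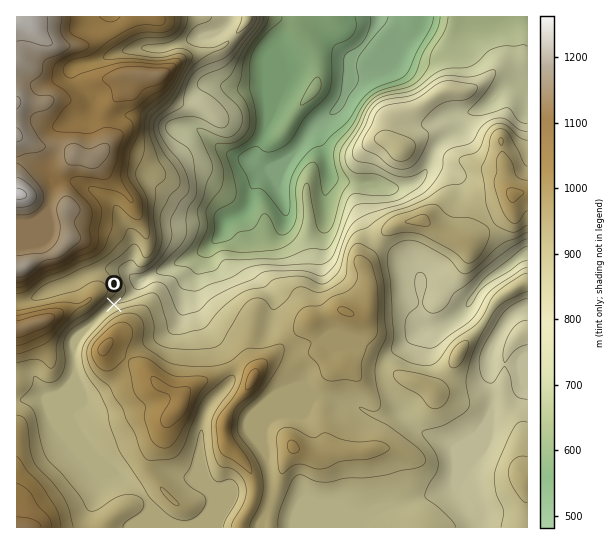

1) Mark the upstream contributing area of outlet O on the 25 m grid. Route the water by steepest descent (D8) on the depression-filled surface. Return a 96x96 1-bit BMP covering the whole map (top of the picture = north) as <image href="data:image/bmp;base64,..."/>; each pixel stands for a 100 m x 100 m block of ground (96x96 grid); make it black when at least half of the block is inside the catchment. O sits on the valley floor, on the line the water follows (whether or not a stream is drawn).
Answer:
<image width="96" height="96" href="data:image/bmp;base64,Qk2+BAAAAAAAAD4AAAAoAAAAYAAAAGAAAAABAAEAAAAAAIAEAAATCwAAEwsAAAIAAAAAAAAA////AAAAAAD//////8AAAAAAAAD//////+AAAAAAAAD//////+AAAAAAAAD///////AAAAAAAAD///////AAAAAAAAD///////AAAAAAAAD///////gAAAAAAAD///////gAAAAAAAD///////gAAAAAAAD///////AAAAAAAAD///////AAAAAAAAD//////+AAAAAAAAD//////+AAAAAAAAD//////8AAAAAAAAD//////4AAAAAAAAD//////wAAAAAAAAD//////gAAAAAAAAD//////gAAAAAAAAD//////gAAAAAAAAD//////gAAAAAAAAD//////gAAAAAAAAD//////wAAAAAAAAD//////wAAAAAAAAD//////4AAAAAAAAD//////8AAAAAAAAD////8/+AAAAAAAAD////gf/AAAAAAAAD////AH/AAAAAAAAD///+AB/AAAAAAAAD///8AAfAAAAAAAAD///4AAAAAAAAAAAD///gAAAAAAAAAAAD///AAAAAAAAAAAAD//+AAAAAAAAAAAAD//8AAAAAAAAAAAAD//8AAAAAAAAAAAAD//+AAAAAAAAAAAAD///AAAAAAAAAAAAAP//AAAAAAAAAAAAAB//AAAAAAAAAAAAAAf+AAAAAAAAAAAAAAH+AAAAAAAAAAAAAAB8AAAAAAAAAAAAAAA4AAAAAAAAAAAAAAAAAAAAAAAAAAAAAAAAAAAAAAAAAAAAAAAAAAAAAAAAAAAAAAAAAAAAAAAAAAAAAAAAAAAAAAAAAAAAAAAAAAAAAAAAAAAAAAAAAAAAAAAAAAAAAAAAAAAAAAAAAAAAAAAAAAAAAAAAAAAAAAAAAAAAAAAAAAAAAAAAAAAAAAAAAAAAAAAAAAAAAAAAAAAAAAAAAAAAAAAAAAAAAAAAAAAAAAAAAAAAAAAAAAAAAAAAAAAAAAAAAAAAAAAAAAAAAAAAAAAAAAAAAAAAAAAAAAAAAAAAAAAAAAAAAAAAAAAAAAAAAAAAAAAAAAAAAAAAAAAAAAAAAAAAAAAAAAAAAAAAAAAAAAAAAAAAAAAAAAAAAAAAAAAAAAAAAAAAAAAAAAAAAAAAAAAAAAAAAAAAAAAAAAAAAAAAAAAAAAAAAAAAAAAAAAAAAAAAAAAAAAAAAAAAAAAAAAAAAAAAAAAAAAAAAAAAAAAAAAAAAAAAAAAAAAAAAAAAAAAAAAAAAAAAAAAAAAAAAAAAAAAAAAAAAAAAAAAAAAAAAAAAAAAAAAAAAAAAAAAAAAAAAAAAAAAAAAAAAAAAAAAAAAAAAAAAAAAAAAAAAAAAAAAAAAAAAAAAAAAAAAAAAAAAAAAAAAAAAAAAAAAAAAAAAAAAAAAAAAAAAAAAAAAAAAAAAAAAAAAAAAAAAAAAAAAAAAAAAAAAAAAAAAAAAAAAAAAAAAAAAAAAAAAAAAAAAAAAAAAAAAAAAAAAAAAAAAAAAAAAAAAAAAAAAAAAAAAAAAAAAAAAAAAAAAAAAAAAAAAAAAAAAAAAAAAAAAAAAAAAAAAAAAAAA="/>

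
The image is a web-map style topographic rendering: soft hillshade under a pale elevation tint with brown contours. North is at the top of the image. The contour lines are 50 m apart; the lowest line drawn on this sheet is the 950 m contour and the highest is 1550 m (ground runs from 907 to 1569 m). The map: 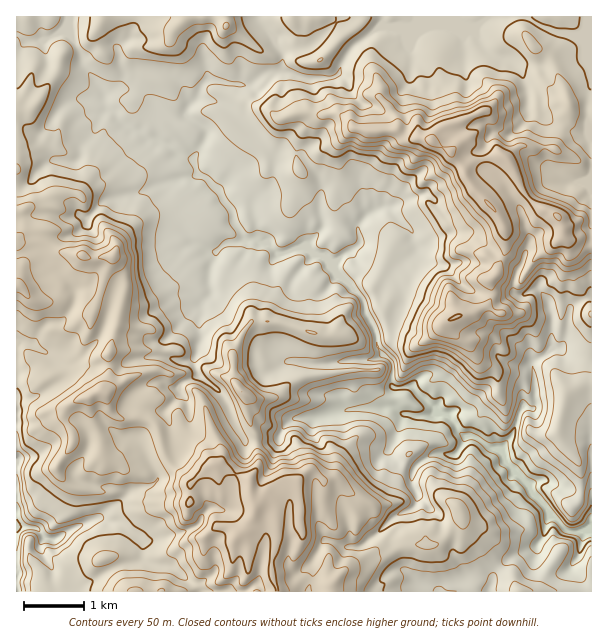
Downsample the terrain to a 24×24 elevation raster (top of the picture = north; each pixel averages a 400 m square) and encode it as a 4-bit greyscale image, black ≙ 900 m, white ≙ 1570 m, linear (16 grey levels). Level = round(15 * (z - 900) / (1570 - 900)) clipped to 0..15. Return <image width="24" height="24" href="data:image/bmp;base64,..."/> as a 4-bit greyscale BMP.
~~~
<image width="24" height="24" href="data:image/bmp;base64,Qk2WAQAAAAAAAHYAAAAoAAAAGAAAABgAAAABAAQAAAAAACABAAATCwAAEwsAABAAAAAAAAAAAAAAABEREQAiIiIAMzMzAERERABVVVUAZmZmAHd3dwCIiIgAmZmZAKqqqgC7u7sAzMzMAN3d3QDu7u4A////AGd4qqq83LuYZmZmVGaJmJvO3LqZiHdUU0VniJze7cqYmZhkIVeHib3e7su5eJdCJHmpmb3e3suXV3UhNXqrqbzbu7l1VDMTVoq7qqu5h2ZkRCIldpvLuqqqlkRDIiRUd5q9upmbiGVTI0Zld5mrqpeZd3ZlZYl1ZpmrqYaJeIhlm8qGZqq7uGVoh3hWjNy4Z8u7t2VWZVVWesyoiLu8tlVVVVRWZ6y6qru7plVUREVWZ6vb3aqIhlVVVVVVaKzt7JmXZlVVVmZVeM7duod3ZlVVZmZnit3rqYdmZVVWZ3mazu3buYdmVVVmiZvM3e25mYdlZmVmiZmrqay4mYdmZmZmZ3eZiImImHd3d4d3d4iIeHeJiHd4iJmYeIiHd3eIiA=="/>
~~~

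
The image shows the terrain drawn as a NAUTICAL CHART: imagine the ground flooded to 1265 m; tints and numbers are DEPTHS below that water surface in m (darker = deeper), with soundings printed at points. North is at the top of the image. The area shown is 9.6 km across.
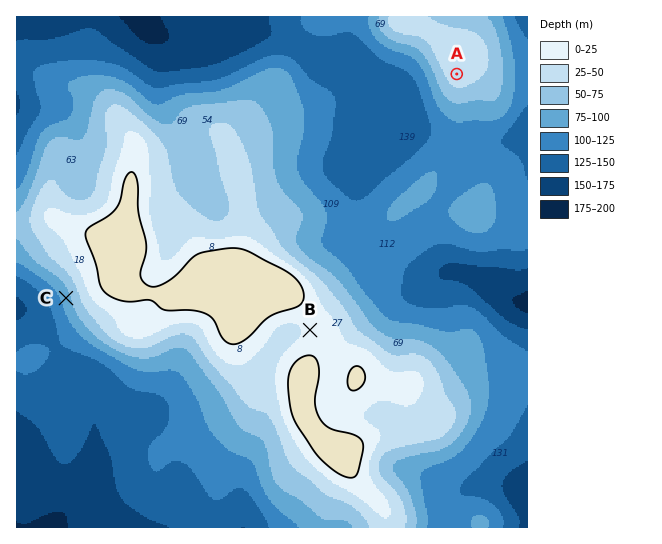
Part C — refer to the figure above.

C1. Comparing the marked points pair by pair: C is below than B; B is above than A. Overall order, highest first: B A C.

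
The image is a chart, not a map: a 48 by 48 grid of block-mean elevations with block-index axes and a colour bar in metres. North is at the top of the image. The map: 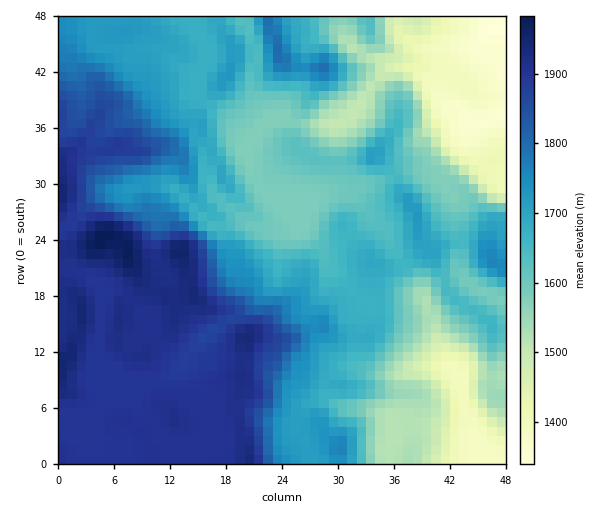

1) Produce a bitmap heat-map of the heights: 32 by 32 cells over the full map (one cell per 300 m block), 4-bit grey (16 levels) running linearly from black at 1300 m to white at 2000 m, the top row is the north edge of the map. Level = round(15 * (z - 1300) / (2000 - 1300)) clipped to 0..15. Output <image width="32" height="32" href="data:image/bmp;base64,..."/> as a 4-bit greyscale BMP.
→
<image width="32" height="32" href="data:image/bmp;base64,Qk12AgAAAAAAAHYAAAAoAAAAIAAAACAAAAABAAQAAAAAAAACAAATCwAAEwsAABAAAAAAAAAAAAAAABEREQAiIiIAMzMzAERERABVVVUAZmZmAHd3dwCIiIgAmZmZAKqqqgC7u7sAzMzMAN3d3QDu7u4A////AN3d3d3d3d7KmZmYVVVDIiLd3d3d3d3dypmaqFVVUyIi3d3d3d3d3cqZmZhlVUQiI93d3d3d3d26mZh3VVVUIjXd3d3d3d3dy5mId2VVVCJV7d3d3d3d3duZiIh2VVMjVe3d3d3d3d3LqZiHZUQyI1Xt3d3d3d3dzKqYiHZUMiNW7t3d3dzN3tzKmYiHZUNFd97d3d3dzN7cuqmIiGZVZnfe3d3d3d3My6mpiIh2VXeH3t3d3d7dy6qpmIiIdVeHdt3d3d3e26qZmYiIiHVndmfd3d7d3suqmImHiIiHeHeJ3e7u3e7KmYiIh4iIiIh4qt7u7t3tuZh3d3eIh4mYeKnd7+3LzJiHZmZ4iHeJiHiZ3d3Lu7mId3ZmZ4d3iYd3iNzLqqqYh3dmZmZ3eIl2ZnbtupmZiYiHZmZmZniIdmZD3buqmZmIhmZmZ3d3d2ZkMt3My7qqiHZmd3d4mHZlQyLdzdzLuYhmZ3d2Z5h2ZCIizMzMu6mXZmZ2VVZ4dUIhIszMu6qZl2ZmZlRFV4YyERHLzLupmId3ZmdlVFd2MhIhy8y6mYiJh3d3h2VWZSIiIru7qZmIiZeJmZmGVVMiIiGqqpmZiIiYiqqqhlQzIiIRqpmZmZiImIuomGVVQyIhEamZmZmYiZebmHZWdTMyIRGpmZmZiImHmph2Z3Q0MiER"/>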